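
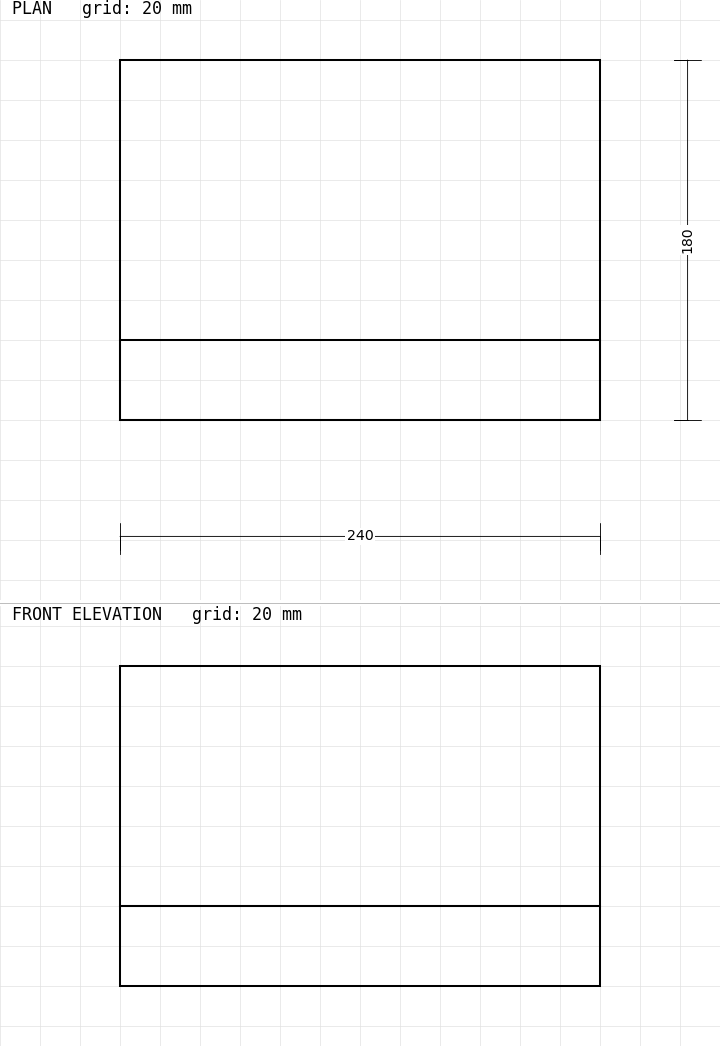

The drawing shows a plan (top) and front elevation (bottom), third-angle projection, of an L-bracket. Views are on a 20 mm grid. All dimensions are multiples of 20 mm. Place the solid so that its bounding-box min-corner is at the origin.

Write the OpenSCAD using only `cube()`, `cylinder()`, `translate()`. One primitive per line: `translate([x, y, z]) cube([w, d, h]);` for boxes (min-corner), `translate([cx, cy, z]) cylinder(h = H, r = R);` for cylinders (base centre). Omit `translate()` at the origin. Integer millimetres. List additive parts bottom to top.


cube([240, 180, 40]);
translate([0, 0, 40]) cube([240, 40, 120]);


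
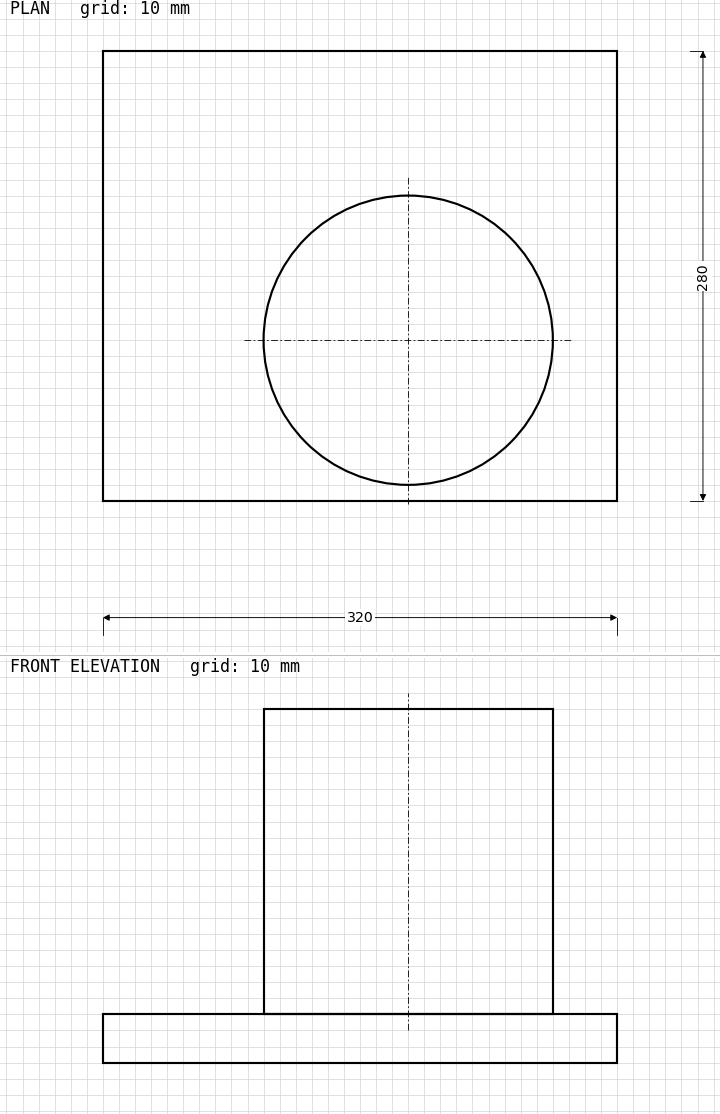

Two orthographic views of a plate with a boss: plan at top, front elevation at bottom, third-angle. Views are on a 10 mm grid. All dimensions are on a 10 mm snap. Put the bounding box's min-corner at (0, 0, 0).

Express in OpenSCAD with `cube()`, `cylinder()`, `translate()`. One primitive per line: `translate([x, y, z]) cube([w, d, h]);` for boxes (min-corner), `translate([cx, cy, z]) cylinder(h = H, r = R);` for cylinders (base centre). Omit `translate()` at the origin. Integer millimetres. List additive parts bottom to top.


cube([320, 280, 30]);
translate([190, 100, 30]) cylinder(h = 190, r = 90);


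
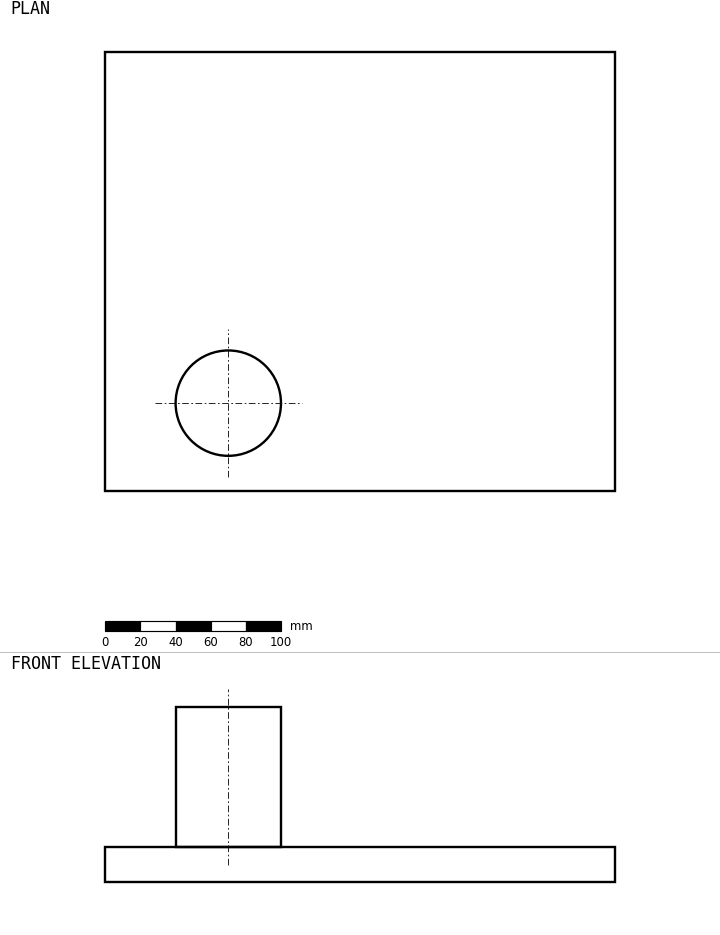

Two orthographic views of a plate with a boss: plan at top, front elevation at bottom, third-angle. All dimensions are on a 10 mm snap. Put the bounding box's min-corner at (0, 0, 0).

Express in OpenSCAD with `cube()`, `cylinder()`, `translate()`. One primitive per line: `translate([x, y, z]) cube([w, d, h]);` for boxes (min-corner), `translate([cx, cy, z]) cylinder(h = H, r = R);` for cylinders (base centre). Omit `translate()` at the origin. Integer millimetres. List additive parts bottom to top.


cube([290, 250, 20]);
translate([70, 50, 20]) cylinder(h = 80, r = 30);


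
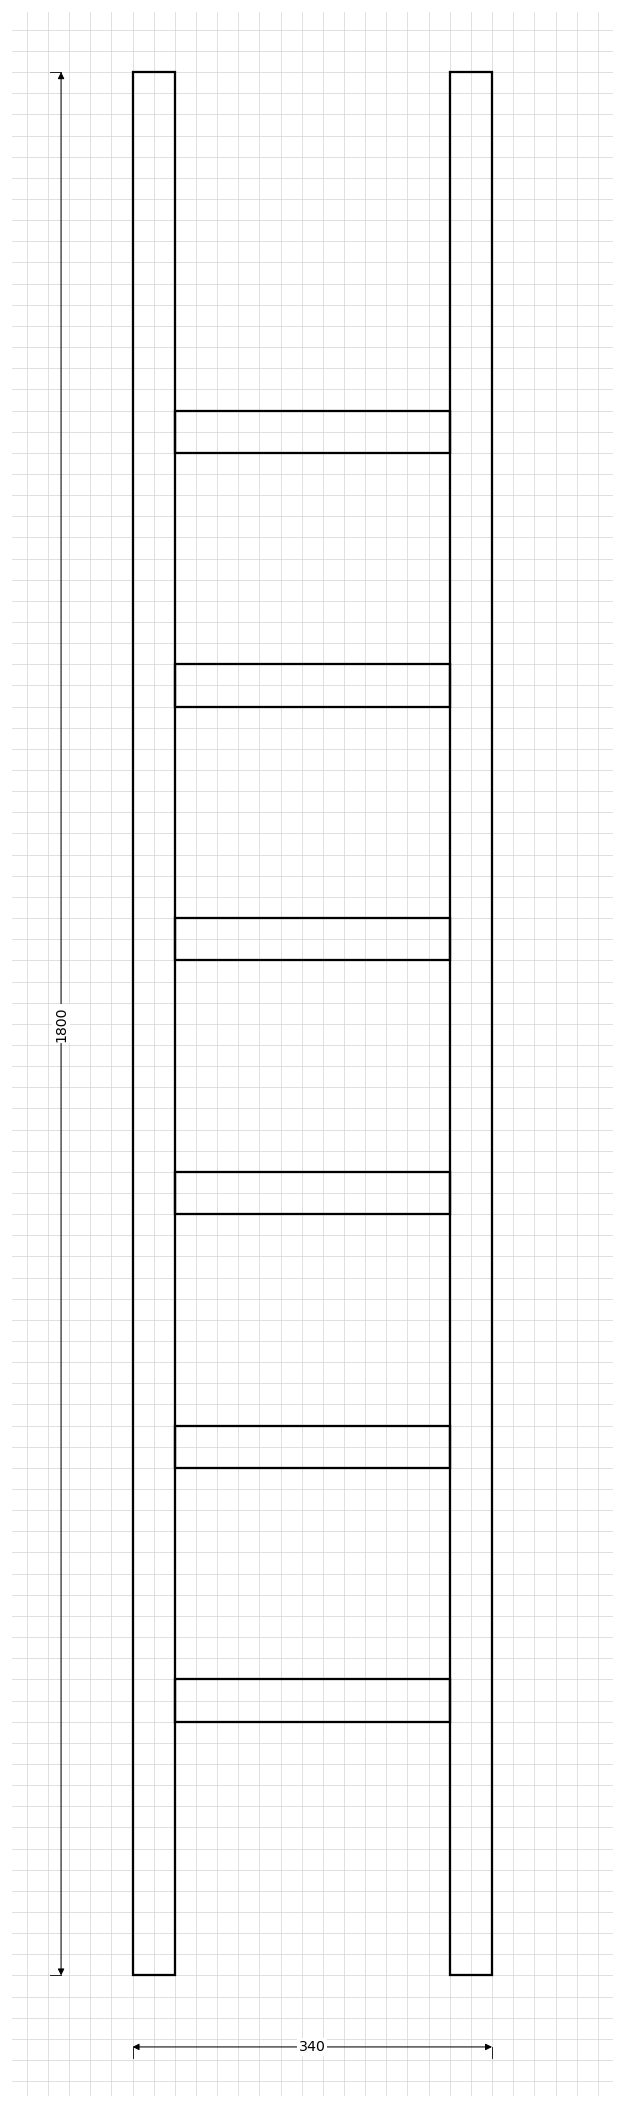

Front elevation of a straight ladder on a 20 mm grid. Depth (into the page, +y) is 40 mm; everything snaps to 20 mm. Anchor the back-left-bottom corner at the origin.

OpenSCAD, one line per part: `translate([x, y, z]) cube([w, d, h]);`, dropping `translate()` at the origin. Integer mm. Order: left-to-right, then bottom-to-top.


cube([40, 40, 1800]);
translate([40, 0, 240]) cube([260, 40, 40]);
translate([40, 0, 480]) cube([260, 40, 40]);
translate([40, 0, 720]) cube([260, 40, 40]);
translate([40, 0, 960]) cube([260, 40, 40]);
translate([40, 0, 1200]) cube([260, 40, 40]);
translate([40, 0, 1440]) cube([260, 40, 40]);
translate([300, 0, 0]) cube([40, 40, 1800]);


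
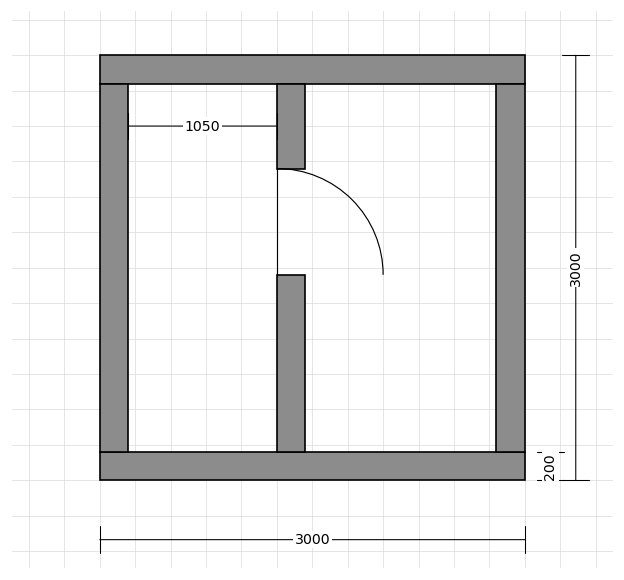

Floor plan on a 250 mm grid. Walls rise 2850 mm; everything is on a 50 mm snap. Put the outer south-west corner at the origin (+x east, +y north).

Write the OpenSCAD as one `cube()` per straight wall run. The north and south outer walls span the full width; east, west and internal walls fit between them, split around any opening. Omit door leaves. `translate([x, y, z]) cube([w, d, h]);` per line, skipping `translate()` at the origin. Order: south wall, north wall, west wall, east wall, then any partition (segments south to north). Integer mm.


cube([3000, 200, 2850]);
translate([0, 2800, 0]) cube([3000, 200, 2850]);
translate([0, 200, 0]) cube([200, 2600, 2850]);
translate([2800, 200, 0]) cube([200, 2600, 2850]);
translate([1250, 200, 0]) cube([200, 1250, 2850]);
translate([1250, 2200, 0]) cube([200, 600, 2850]);


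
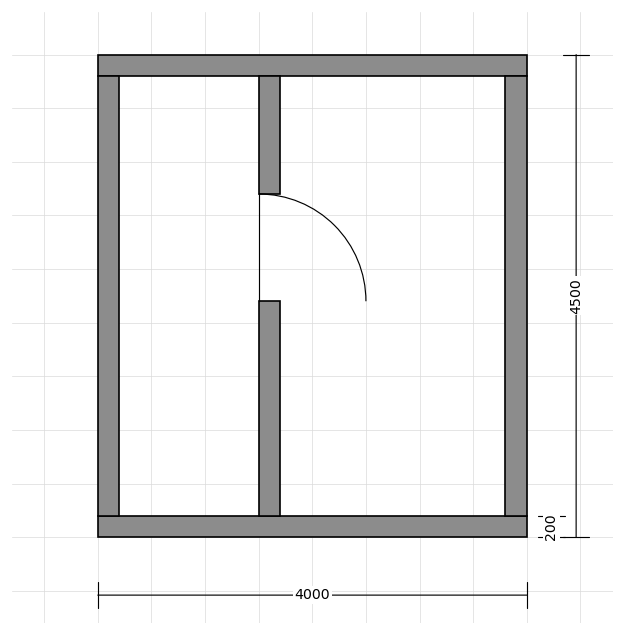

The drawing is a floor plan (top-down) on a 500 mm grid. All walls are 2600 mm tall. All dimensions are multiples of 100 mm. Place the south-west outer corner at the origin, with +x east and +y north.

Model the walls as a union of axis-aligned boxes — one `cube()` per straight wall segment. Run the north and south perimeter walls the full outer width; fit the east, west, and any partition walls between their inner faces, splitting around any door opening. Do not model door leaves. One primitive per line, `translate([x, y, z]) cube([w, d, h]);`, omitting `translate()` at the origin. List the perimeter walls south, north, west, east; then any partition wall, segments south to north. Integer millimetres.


cube([4000, 200, 2600]);
translate([0, 4300, 0]) cube([4000, 200, 2600]);
translate([0, 200, 0]) cube([200, 4100, 2600]);
translate([3800, 200, 0]) cube([200, 4100, 2600]);
translate([1500, 200, 0]) cube([200, 2000, 2600]);
translate([1500, 3200, 0]) cube([200, 1100, 2600]);


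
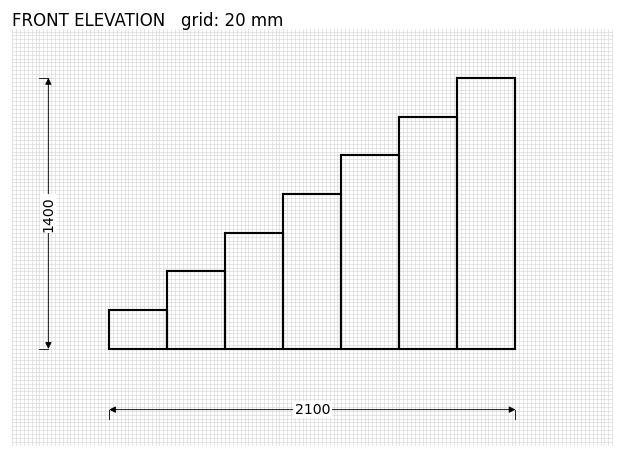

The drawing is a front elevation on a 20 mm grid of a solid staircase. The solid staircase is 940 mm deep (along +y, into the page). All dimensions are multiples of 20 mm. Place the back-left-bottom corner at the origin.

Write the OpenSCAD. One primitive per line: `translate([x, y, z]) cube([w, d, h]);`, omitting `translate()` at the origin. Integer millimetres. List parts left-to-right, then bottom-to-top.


cube([300, 940, 200]);
translate([300, 0, 0]) cube([300, 940, 400]);
translate([600, 0, 0]) cube([300, 940, 600]);
translate([900, 0, 0]) cube([300, 940, 800]);
translate([1200, 0, 0]) cube([300, 940, 1000]);
translate([1500, 0, 0]) cube([300, 940, 1200]);
translate([1800, 0, 0]) cube([300, 940, 1400]);


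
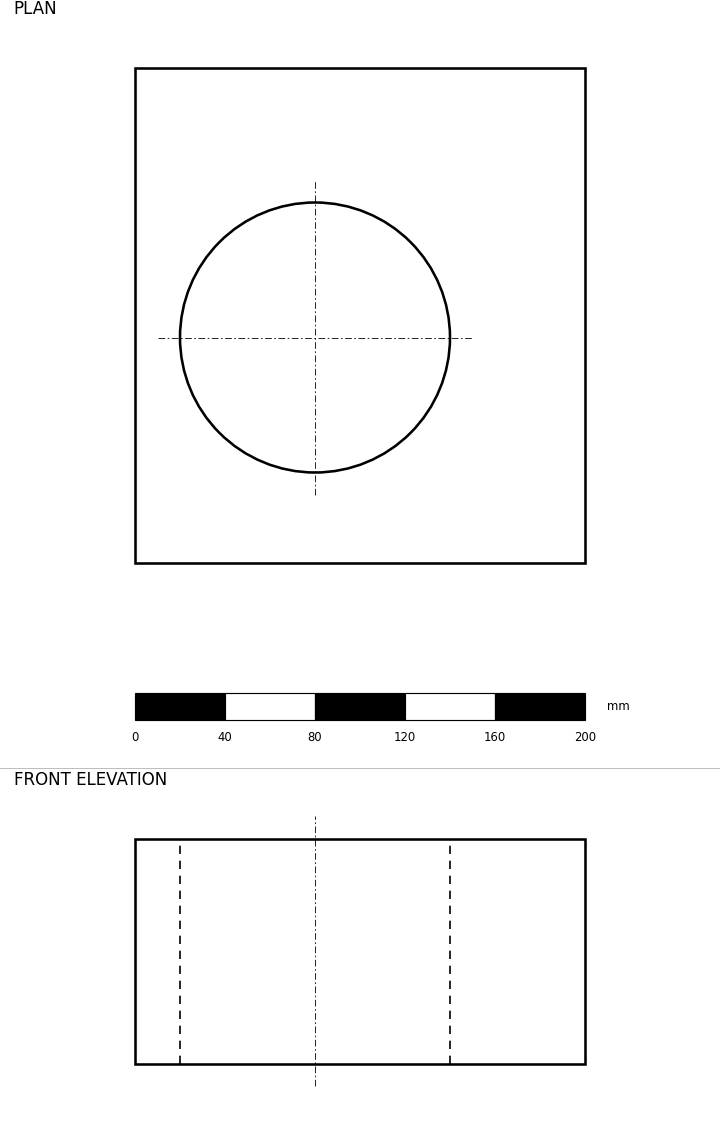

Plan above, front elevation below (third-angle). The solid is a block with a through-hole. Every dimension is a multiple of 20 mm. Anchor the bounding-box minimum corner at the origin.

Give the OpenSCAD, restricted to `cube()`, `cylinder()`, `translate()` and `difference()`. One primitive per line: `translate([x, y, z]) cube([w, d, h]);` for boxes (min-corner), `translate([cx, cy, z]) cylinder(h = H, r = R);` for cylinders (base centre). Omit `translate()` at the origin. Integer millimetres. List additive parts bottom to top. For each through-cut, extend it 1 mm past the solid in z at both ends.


difference() {
  cube([200, 220, 100]);
  translate([80, 100, -1]) cylinder(h = 102, r = 60);
}


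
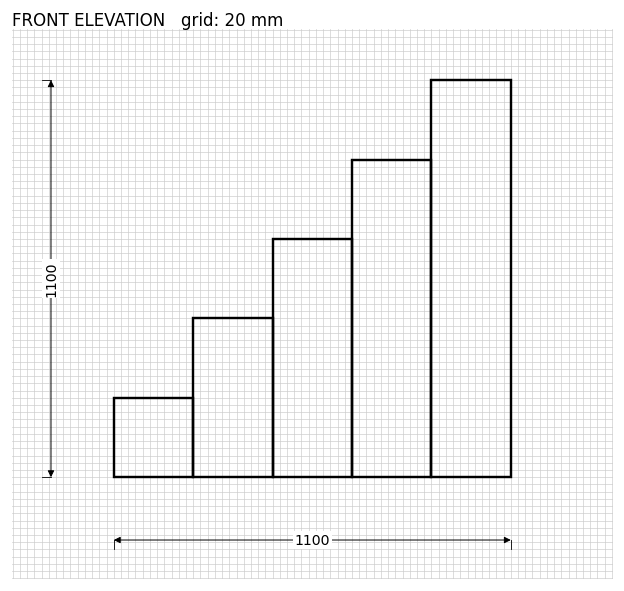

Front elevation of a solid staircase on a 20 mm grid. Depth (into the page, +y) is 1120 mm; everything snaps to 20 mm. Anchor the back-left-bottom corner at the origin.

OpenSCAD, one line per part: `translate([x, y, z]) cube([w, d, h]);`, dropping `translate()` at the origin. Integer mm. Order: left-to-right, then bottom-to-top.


cube([220, 1120, 220]);
translate([220, 0, 0]) cube([220, 1120, 440]);
translate([440, 0, 0]) cube([220, 1120, 660]);
translate([660, 0, 0]) cube([220, 1120, 880]);
translate([880, 0, 0]) cube([220, 1120, 1100]);


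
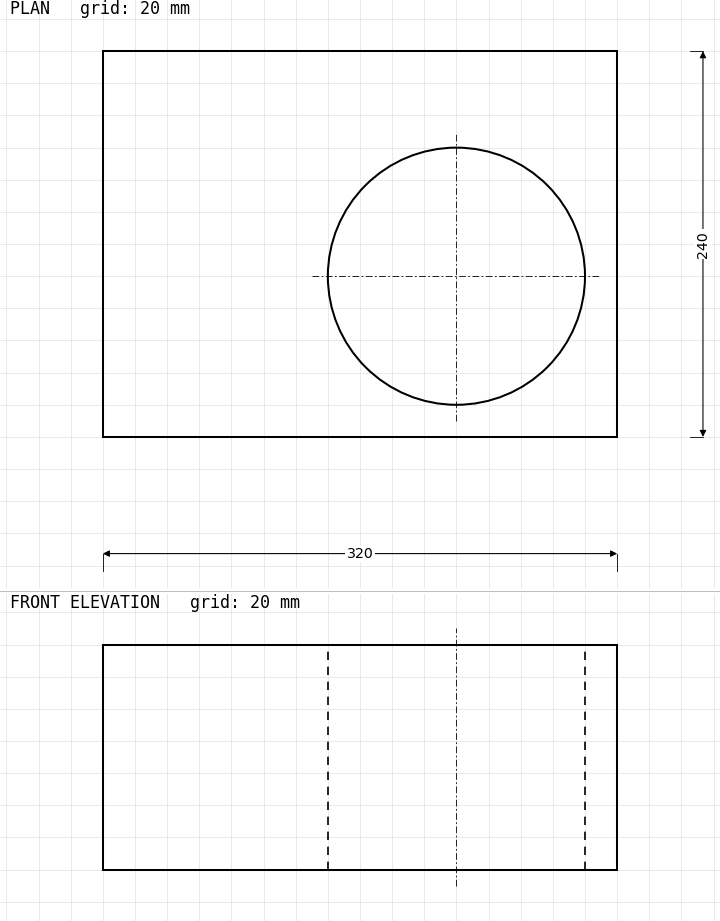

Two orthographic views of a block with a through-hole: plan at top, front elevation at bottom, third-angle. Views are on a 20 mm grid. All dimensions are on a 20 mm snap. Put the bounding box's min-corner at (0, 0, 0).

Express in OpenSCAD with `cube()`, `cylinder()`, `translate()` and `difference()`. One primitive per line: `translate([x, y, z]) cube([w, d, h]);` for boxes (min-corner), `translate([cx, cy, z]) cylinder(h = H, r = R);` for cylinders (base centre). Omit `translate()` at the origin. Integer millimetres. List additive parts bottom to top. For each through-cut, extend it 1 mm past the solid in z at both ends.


difference() {
  cube([320, 240, 140]);
  translate([220, 100, -1]) cylinder(h = 142, r = 80);
}


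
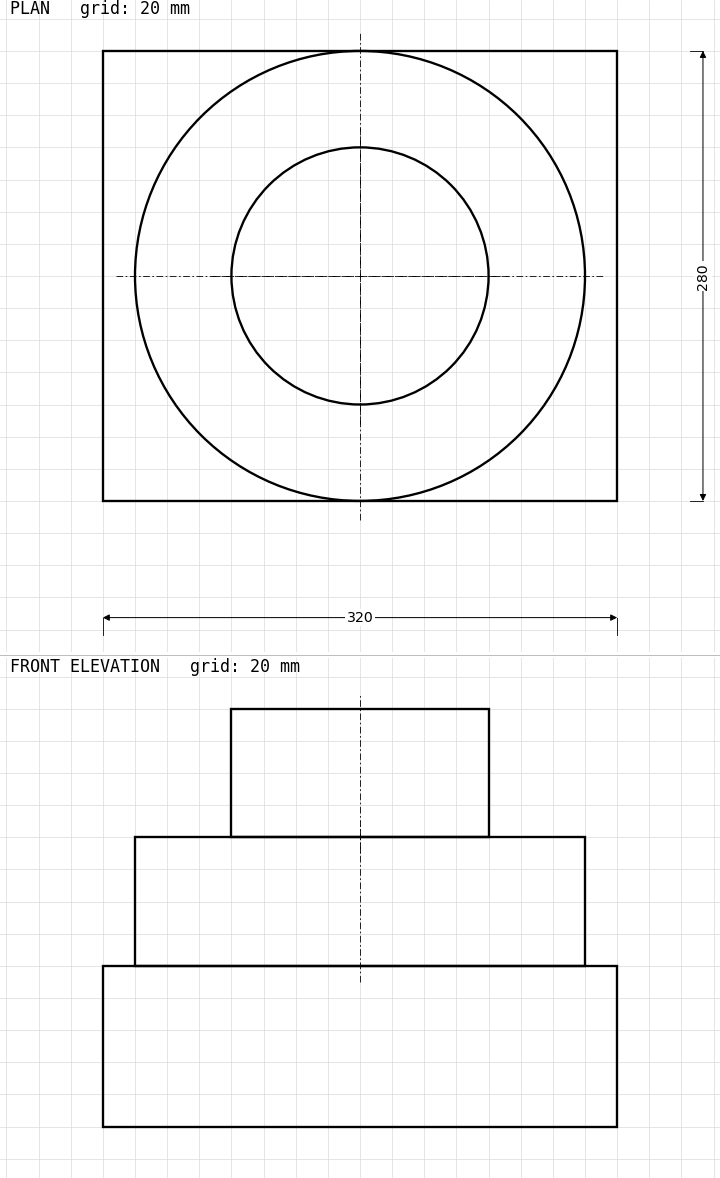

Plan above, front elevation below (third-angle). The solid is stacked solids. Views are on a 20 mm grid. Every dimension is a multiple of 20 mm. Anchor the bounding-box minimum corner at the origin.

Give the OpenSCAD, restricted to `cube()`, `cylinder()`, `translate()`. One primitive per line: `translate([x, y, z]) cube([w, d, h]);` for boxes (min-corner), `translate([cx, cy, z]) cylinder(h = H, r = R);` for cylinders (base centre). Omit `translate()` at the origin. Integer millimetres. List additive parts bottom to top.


cube([320, 280, 100]);
translate([160, 140, 100]) cylinder(h = 80, r = 140);
translate([160, 140, 180]) cylinder(h = 80, r = 80);


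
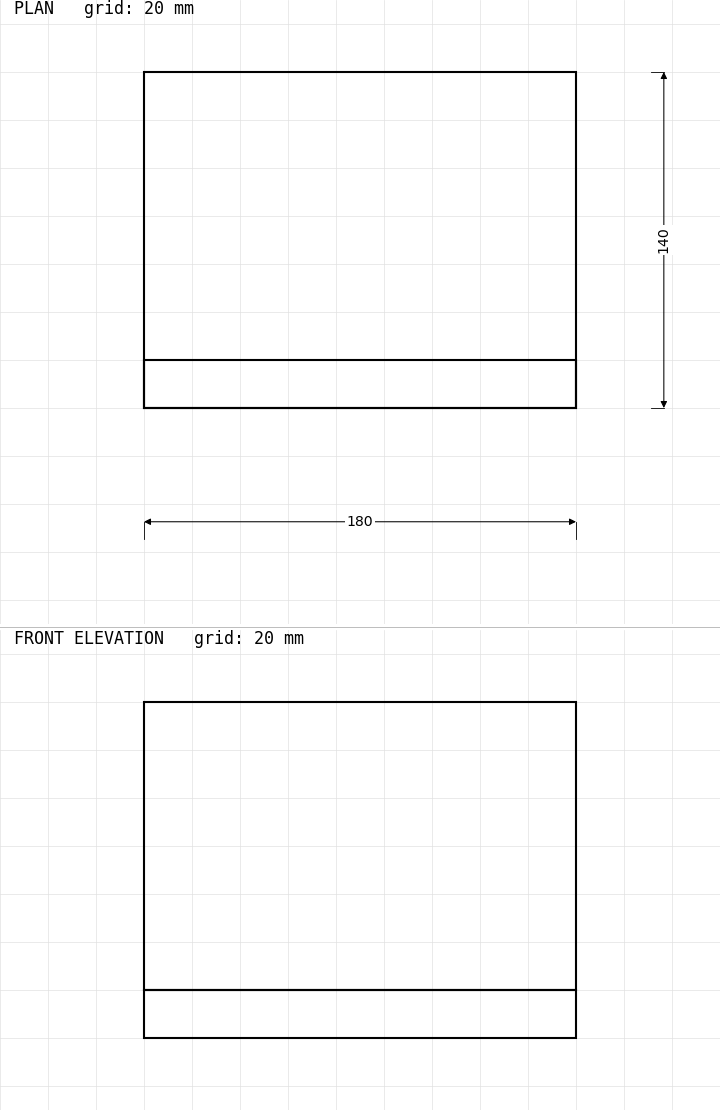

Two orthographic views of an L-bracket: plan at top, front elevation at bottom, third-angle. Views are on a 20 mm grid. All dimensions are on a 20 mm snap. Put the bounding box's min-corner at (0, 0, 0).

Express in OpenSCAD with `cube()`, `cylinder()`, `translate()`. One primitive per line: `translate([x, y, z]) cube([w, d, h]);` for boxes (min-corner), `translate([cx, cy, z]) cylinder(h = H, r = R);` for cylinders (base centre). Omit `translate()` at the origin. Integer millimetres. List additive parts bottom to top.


cube([180, 140, 20]);
translate([0, 0, 20]) cube([180, 20, 120]);


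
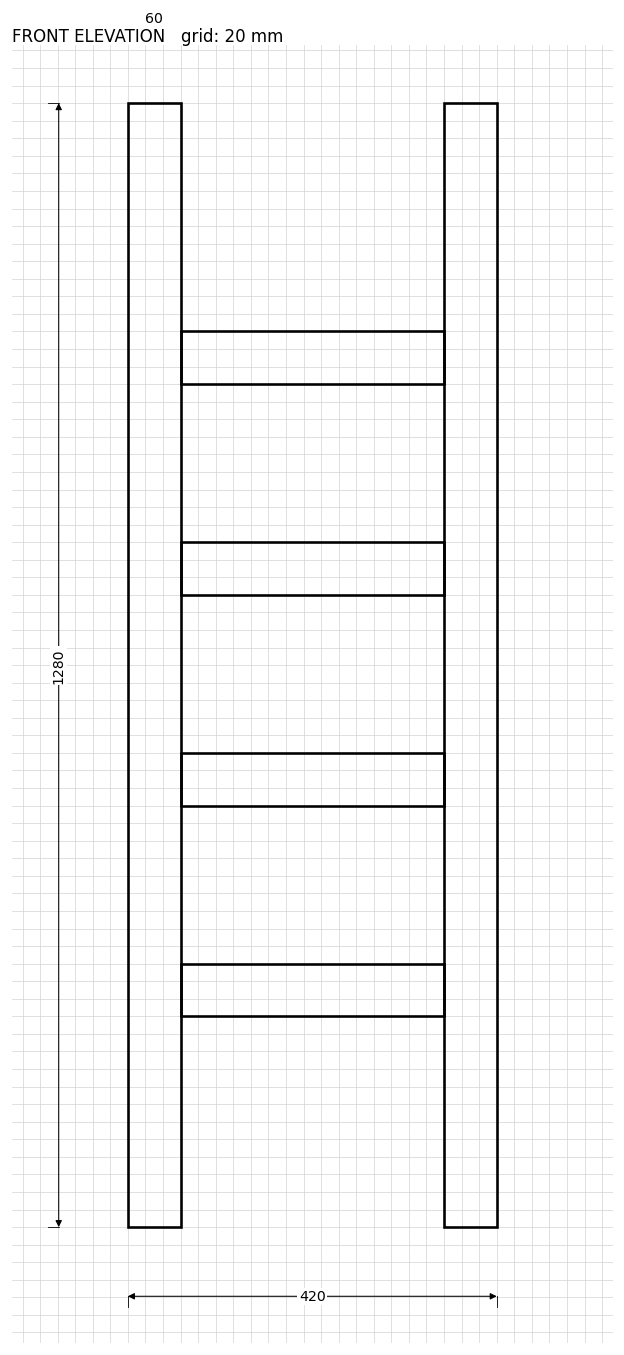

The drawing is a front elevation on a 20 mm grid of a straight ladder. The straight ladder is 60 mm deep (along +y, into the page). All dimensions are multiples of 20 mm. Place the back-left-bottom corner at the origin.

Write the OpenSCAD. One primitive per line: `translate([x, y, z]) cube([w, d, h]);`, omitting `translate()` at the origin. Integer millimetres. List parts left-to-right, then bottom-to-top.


cube([60, 60, 1280]);
translate([60, 0, 240]) cube([300, 60, 60]);
translate([60, 0, 480]) cube([300, 60, 60]);
translate([60, 0, 720]) cube([300, 60, 60]);
translate([60, 0, 960]) cube([300, 60, 60]);
translate([360, 0, 0]) cube([60, 60, 1280]);


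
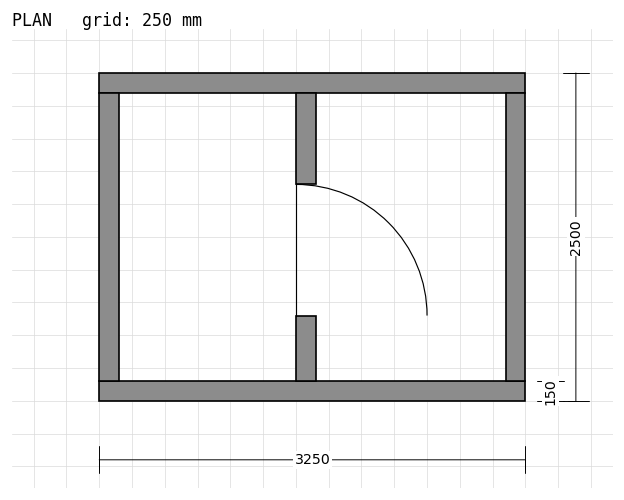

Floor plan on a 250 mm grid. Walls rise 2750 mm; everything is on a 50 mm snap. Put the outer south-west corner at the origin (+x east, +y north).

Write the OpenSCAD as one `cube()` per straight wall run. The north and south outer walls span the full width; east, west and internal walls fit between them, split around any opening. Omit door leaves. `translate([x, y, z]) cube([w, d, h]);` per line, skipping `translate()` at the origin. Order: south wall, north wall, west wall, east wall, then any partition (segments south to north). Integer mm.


cube([3250, 150, 2750]);
translate([0, 2350, 0]) cube([3250, 150, 2750]);
translate([0, 150, 0]) cube([150, 2200, 2750]);
translate([3100, 150, 0]) cube([150, 2200, 2750]);
translate([1500, 150, 0]) cube([150, 500, 2750]);
translate([1500, 1650, 0]) cube([150, 700, 2750]);


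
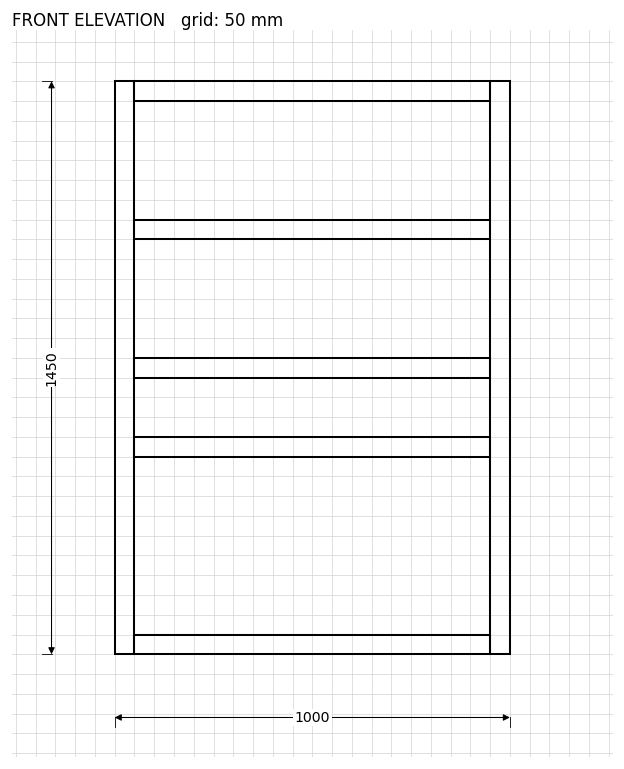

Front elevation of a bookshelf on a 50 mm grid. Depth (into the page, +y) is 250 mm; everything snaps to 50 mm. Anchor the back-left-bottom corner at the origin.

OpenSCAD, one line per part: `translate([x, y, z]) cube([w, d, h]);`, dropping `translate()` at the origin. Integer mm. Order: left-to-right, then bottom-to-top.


cube([50, 250, 1450]);
translate([50, 0, 0]) cube([900, 250, 50]);
translate([50, 0, 500]) cube([900, 250, 50]);
translate([50, 0, 700]) cube([900, 250, 50]);
translate([50, 0, 1050]) cube([900, 250, 50]);
translate([50, 0, 1400]) cube([900, 250, 50]);
translate([950, 0, 0]) cube([50, 250, 1450]);


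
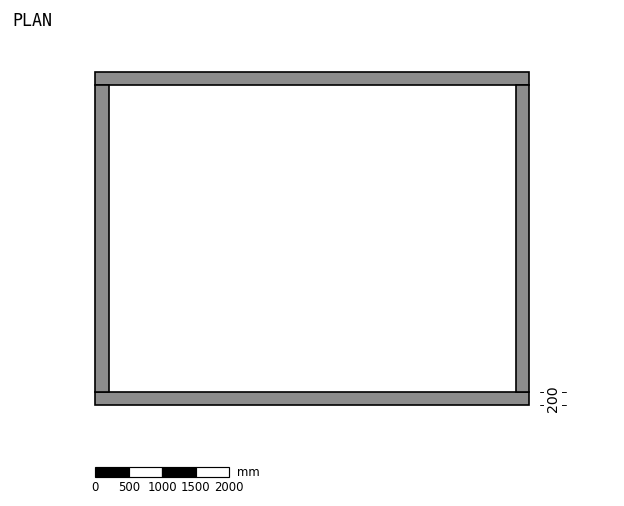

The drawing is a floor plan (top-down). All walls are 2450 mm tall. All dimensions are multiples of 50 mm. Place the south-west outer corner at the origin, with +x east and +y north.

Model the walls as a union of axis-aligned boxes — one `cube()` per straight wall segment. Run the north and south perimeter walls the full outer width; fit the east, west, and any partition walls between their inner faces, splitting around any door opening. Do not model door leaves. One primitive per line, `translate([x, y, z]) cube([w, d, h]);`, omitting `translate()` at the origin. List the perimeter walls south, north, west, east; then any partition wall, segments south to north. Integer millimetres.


cube([6500, 200, 2450]);
translate([0, 4800, 0]) cube([6500, 200, 2450]);
translate([0, 200, 0]) cube([200, 4600, 2450]);
translate([6300, 200, 0]) cube([200, 4600, 2450]);


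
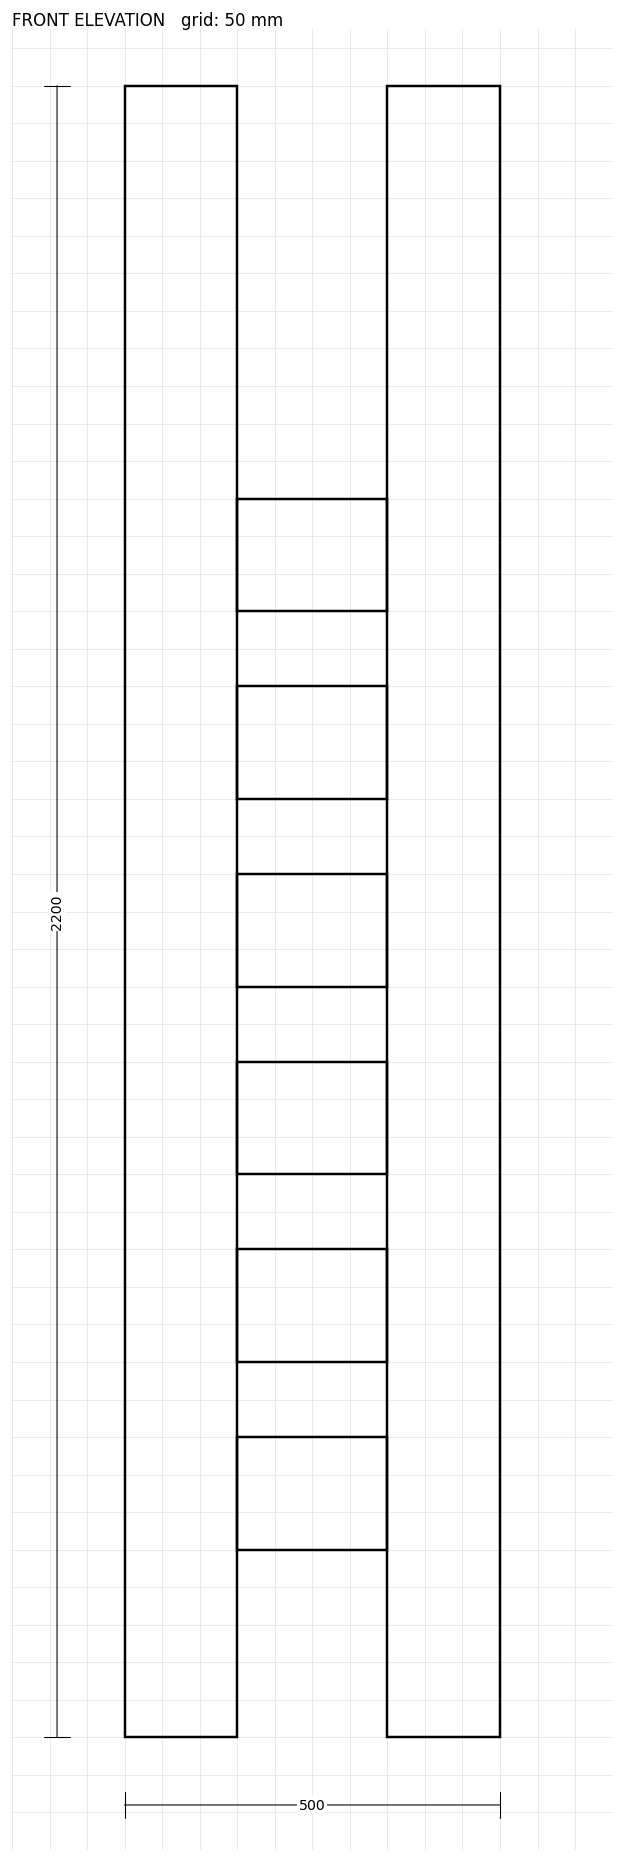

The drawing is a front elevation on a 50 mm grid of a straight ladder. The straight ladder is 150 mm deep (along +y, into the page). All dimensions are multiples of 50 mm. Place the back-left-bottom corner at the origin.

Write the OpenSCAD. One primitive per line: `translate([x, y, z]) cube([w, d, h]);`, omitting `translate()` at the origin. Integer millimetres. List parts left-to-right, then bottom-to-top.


cube([150, 150, 2200]);
translate([150, 0, 250]) cube([200, 150, 150]);
translate([150, 0, 500]) cube([200, 150, 150]);
translate([150, 0, 750]) cube([200, 150, 150]);
translate([150, 0, 1000]) cube([200, 150, 150]);
translate([150, 0, 1250]) cube([200, 150, 150]);
translate([150, 0, 1500]) cube([200, 150, 150]);
translate([350, 0, 0]) cube([150, 150, 2200]);


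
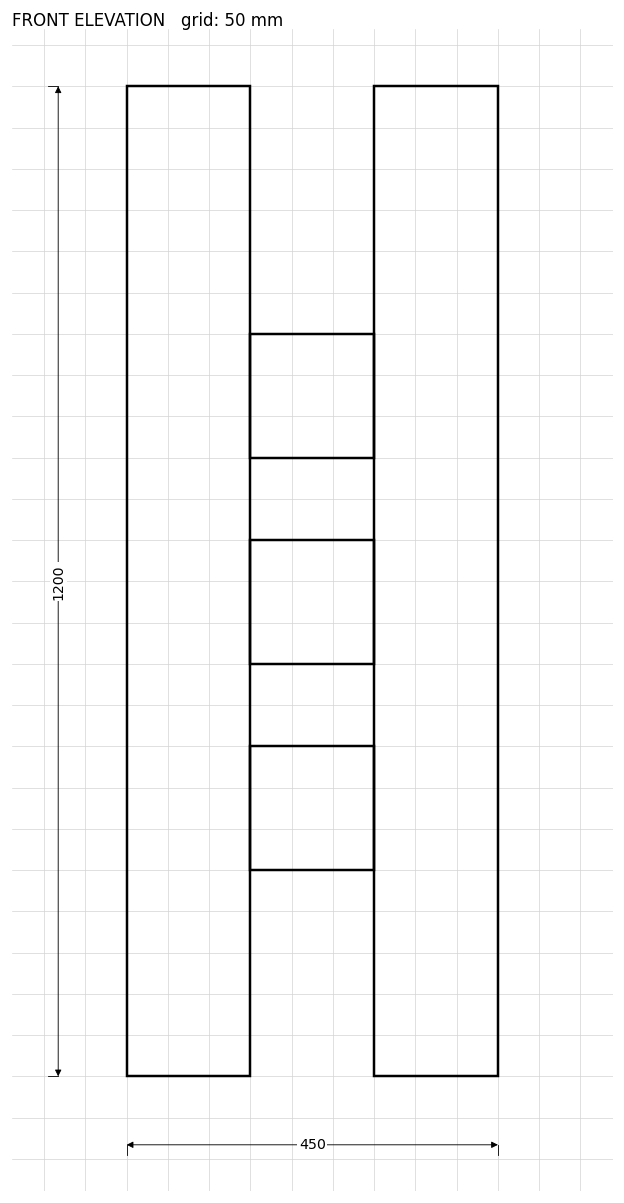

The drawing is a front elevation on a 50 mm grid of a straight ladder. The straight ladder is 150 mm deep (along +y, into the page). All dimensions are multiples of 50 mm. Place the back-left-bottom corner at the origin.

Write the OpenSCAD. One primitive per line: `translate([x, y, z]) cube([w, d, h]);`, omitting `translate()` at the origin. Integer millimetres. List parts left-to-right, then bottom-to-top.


cube([150, 150, 1200]);
translate([150, 0, 250]) cube([150, 150, 150]);
translate([150, 0, 500]) cube([150, 150, 150]);
translate([150, 0, 750]) cube([150, 150, 150]);
translate([300, 0, 0]) cube([150, 150, 1200]);


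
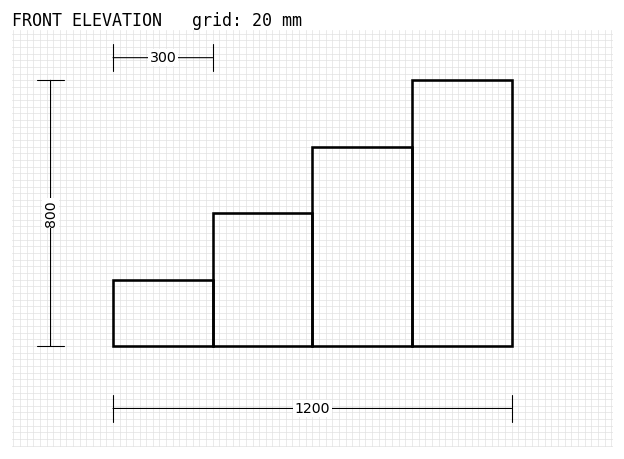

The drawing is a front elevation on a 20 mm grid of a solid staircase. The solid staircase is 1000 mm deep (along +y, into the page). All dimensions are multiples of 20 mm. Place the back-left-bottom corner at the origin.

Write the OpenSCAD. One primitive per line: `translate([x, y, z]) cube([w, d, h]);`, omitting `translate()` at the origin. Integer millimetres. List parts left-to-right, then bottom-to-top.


cube([300, 1000, 200]);
translate([300, 0, 0]) cube([300, 1000, 400]);
translate([600, 0, 0]) cube([300, 1000, 600]);
translate([900, 0, 0]) cube([300, 1000, 800]);


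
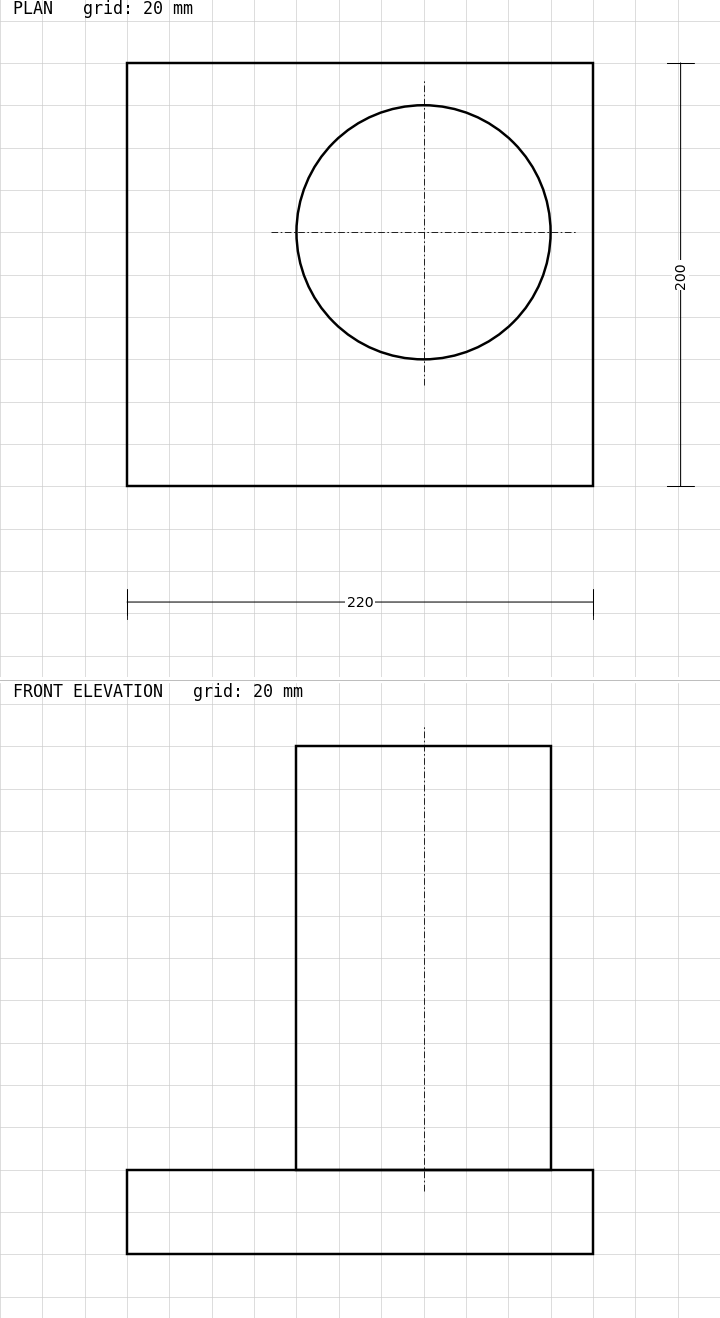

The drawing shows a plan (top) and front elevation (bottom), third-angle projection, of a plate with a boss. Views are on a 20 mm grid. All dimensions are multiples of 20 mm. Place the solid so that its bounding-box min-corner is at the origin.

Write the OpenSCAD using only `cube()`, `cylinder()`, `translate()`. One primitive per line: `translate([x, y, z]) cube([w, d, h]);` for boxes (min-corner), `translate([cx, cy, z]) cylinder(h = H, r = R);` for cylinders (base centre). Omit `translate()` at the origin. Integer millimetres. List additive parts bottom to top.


cube([220, 200, 40]);
translate([140, 120, 40]) cylinder(h = 200, r = 60);


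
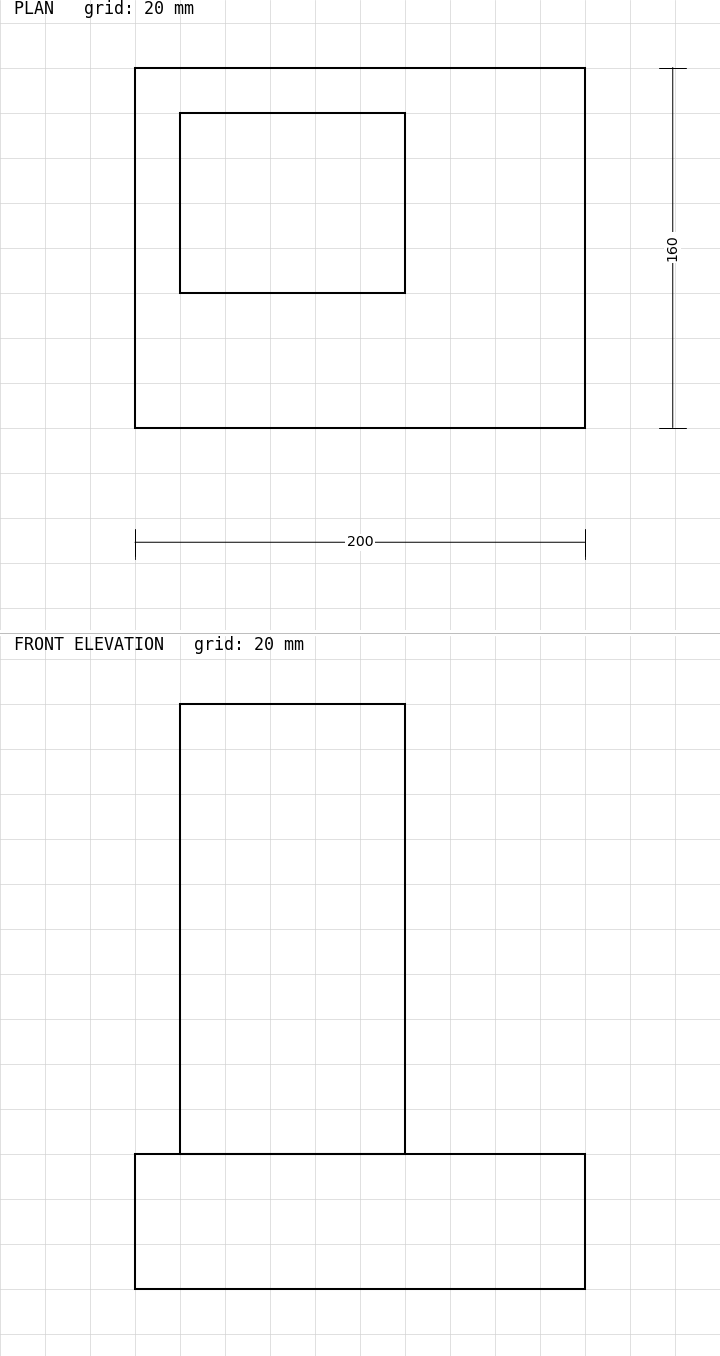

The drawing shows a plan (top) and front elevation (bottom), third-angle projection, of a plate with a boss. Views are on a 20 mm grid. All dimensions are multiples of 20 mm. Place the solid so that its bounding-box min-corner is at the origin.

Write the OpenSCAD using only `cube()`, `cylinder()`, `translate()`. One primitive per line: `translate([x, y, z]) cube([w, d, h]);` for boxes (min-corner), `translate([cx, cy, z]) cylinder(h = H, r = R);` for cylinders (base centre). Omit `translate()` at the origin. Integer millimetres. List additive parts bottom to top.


cube([200, 160, 60]);
translate([20, 60, 60]) cube([100, 80, 200]);


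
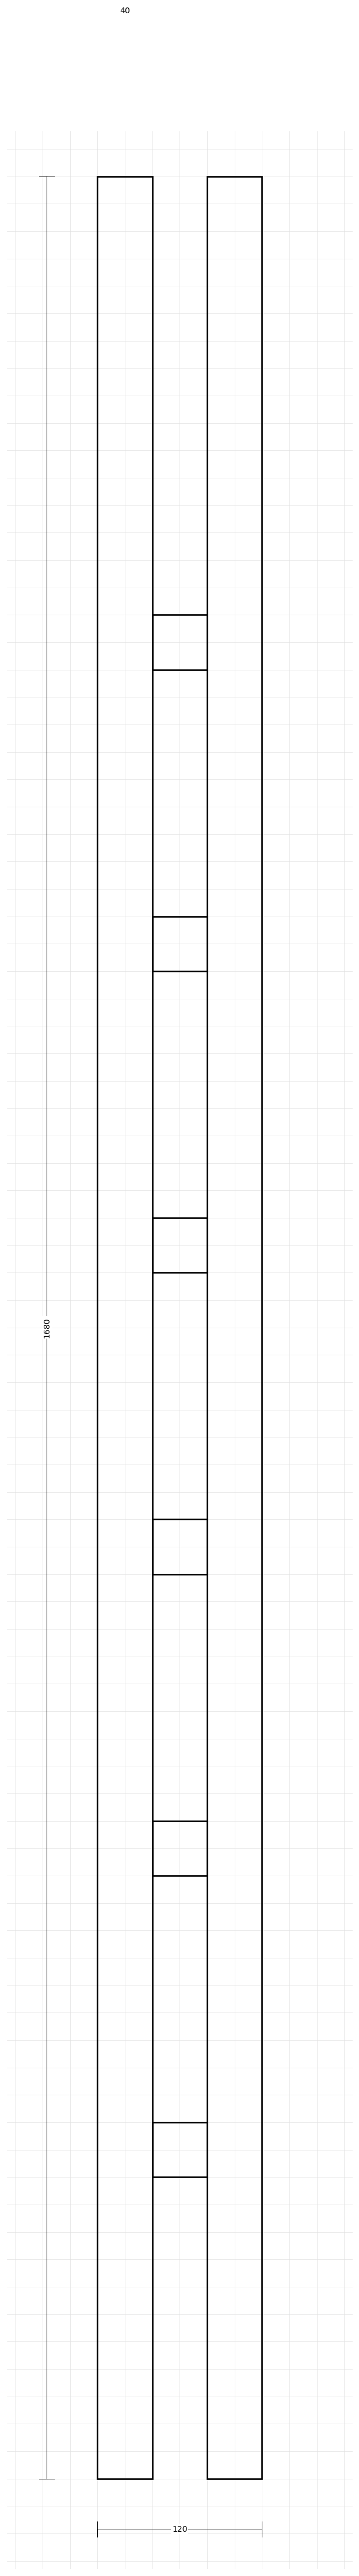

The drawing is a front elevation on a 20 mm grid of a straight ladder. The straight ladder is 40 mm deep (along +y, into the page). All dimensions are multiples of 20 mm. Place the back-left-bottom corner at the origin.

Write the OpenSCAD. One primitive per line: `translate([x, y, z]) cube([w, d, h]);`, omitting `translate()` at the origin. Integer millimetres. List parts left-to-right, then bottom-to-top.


cube([40, 40, 1680]);
translate([40, 0, 220]) cube([40, 40, 40]);
translate([40, 0, 440]) cube([40, 40, 40]);
translate([40, 0, 660]) cube([40, 40, 40]);
translate([40, 0, 880]) cube([40, 40, 40]);
translate([40, 0, 1100]) cube([40, 40, 40]);
translate([40, 0, 1320]) cube([40, 40, 40]);
translate([80, 0, 0]) cube([40, 40, 1680]);


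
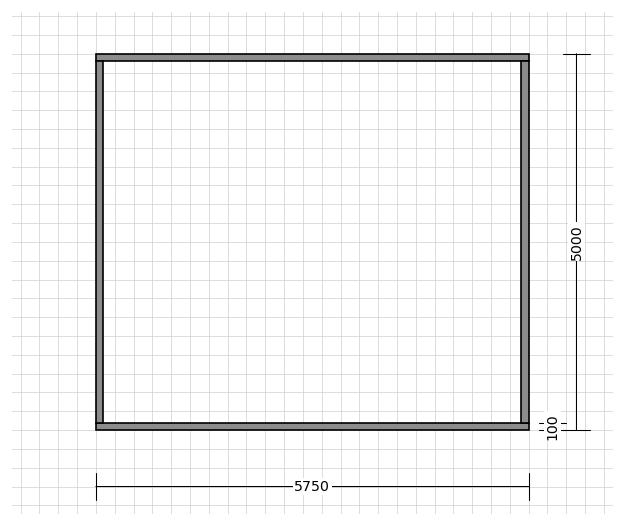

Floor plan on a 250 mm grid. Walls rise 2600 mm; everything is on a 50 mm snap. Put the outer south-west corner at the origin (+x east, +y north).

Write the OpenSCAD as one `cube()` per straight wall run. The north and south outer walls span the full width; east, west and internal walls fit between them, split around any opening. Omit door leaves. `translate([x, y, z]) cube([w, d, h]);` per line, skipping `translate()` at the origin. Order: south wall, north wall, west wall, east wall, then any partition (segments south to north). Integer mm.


cube([5750, 100, 2600]);
translate([0, 4900, 0]) cube([5750, 100, 2600]);
translate([0, 100, 0]) cube([100, 4800, 2600]);
translate([5650, 100, 0]) cube([100, 4800, 2600]);


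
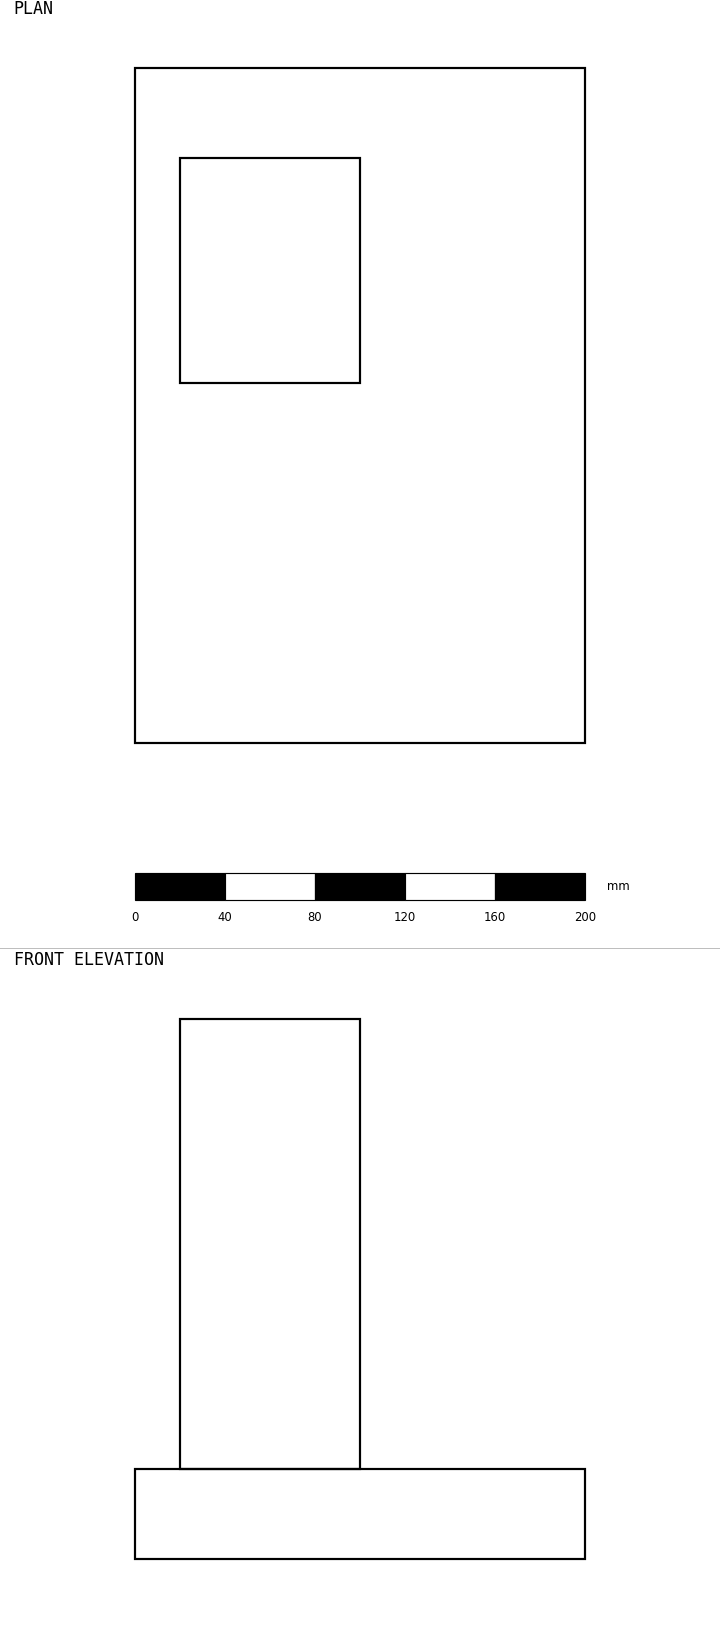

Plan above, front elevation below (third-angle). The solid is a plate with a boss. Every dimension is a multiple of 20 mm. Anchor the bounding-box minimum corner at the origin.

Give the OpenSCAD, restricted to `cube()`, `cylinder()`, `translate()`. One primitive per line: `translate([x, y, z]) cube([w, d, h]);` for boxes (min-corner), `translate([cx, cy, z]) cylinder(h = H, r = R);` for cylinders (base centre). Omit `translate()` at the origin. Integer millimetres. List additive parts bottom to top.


cube([200, 300, 40]);
translate([20, 160, 40]) cube([80, 100, 200]);


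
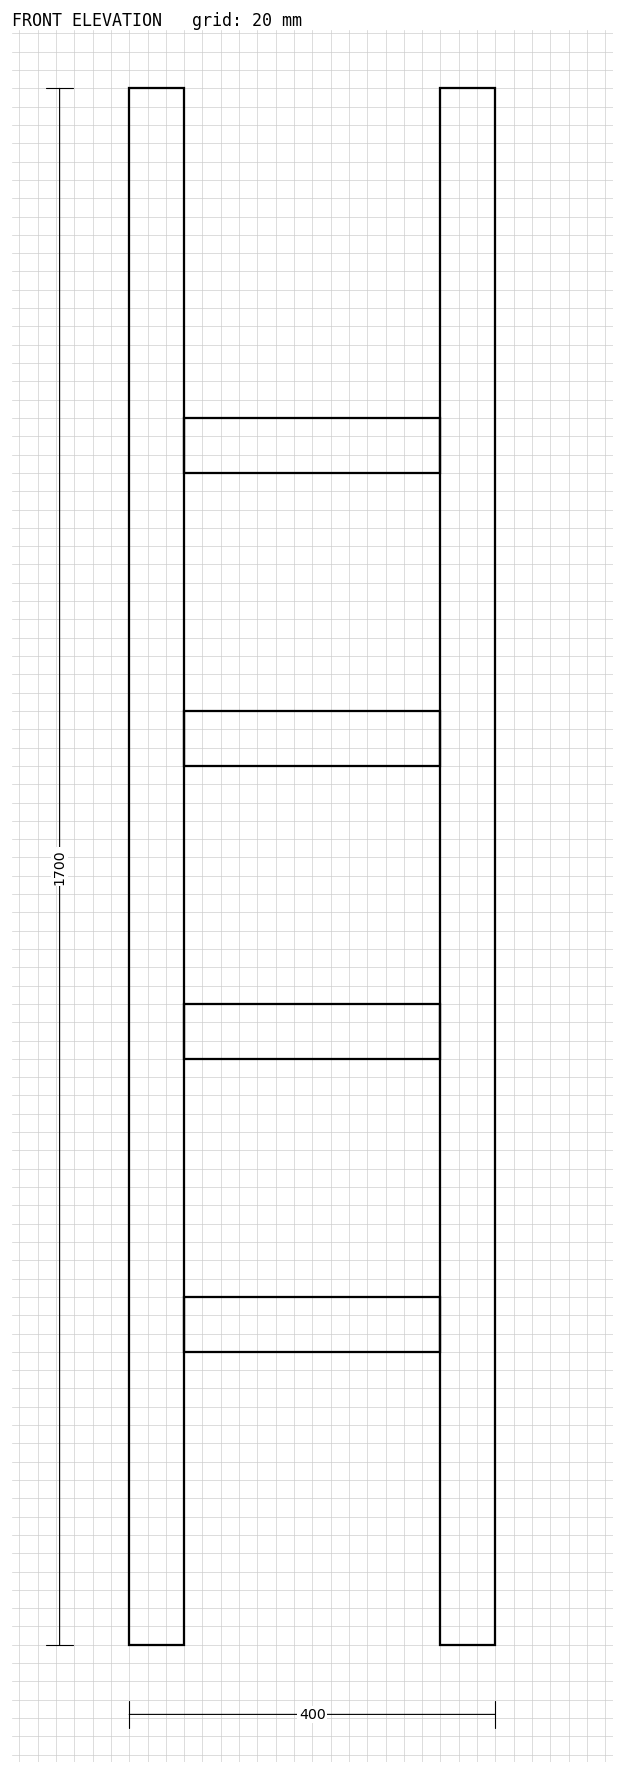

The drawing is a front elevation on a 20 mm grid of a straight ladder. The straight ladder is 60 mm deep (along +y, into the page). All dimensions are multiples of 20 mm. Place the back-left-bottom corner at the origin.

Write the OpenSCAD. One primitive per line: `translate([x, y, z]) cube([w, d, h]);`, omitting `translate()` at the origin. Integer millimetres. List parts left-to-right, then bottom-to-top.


cube([60, 60, 1700]);
translate([60, 0, 320]) cube([280, 60, 60]);
translate([60, 0, 640]) cube([280, 60, 60]);
translate([60, 0, 960]) cube([280, 60, 60]);
translate([60, 0, 1280]) cube([280, 60, 60]);
translate([340, 0, 0]) cube([60, 60, 1700]);


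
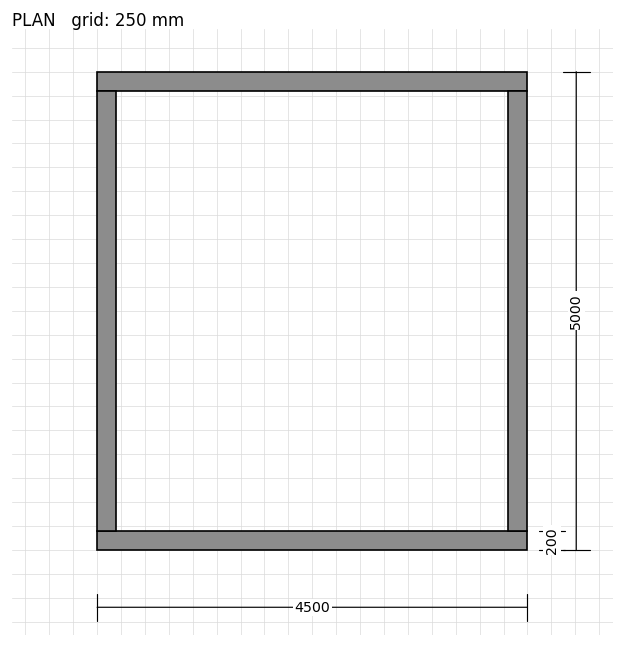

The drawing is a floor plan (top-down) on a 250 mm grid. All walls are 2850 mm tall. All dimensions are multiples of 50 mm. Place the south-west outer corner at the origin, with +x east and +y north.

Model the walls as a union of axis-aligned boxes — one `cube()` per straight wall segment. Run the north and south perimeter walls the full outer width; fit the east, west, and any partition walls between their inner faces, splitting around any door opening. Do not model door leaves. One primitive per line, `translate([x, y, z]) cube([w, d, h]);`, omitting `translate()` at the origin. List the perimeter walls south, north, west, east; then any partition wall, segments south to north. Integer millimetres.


cube([4500, 200, 2850]);
translate([0, 4800, 0]) cube([4500, 200, 2850]);
translate([0, 200, 0]) cube([200, 4600, 2850]);
translate([4300, 200, 0]) cube([200, 4600, 2850]);


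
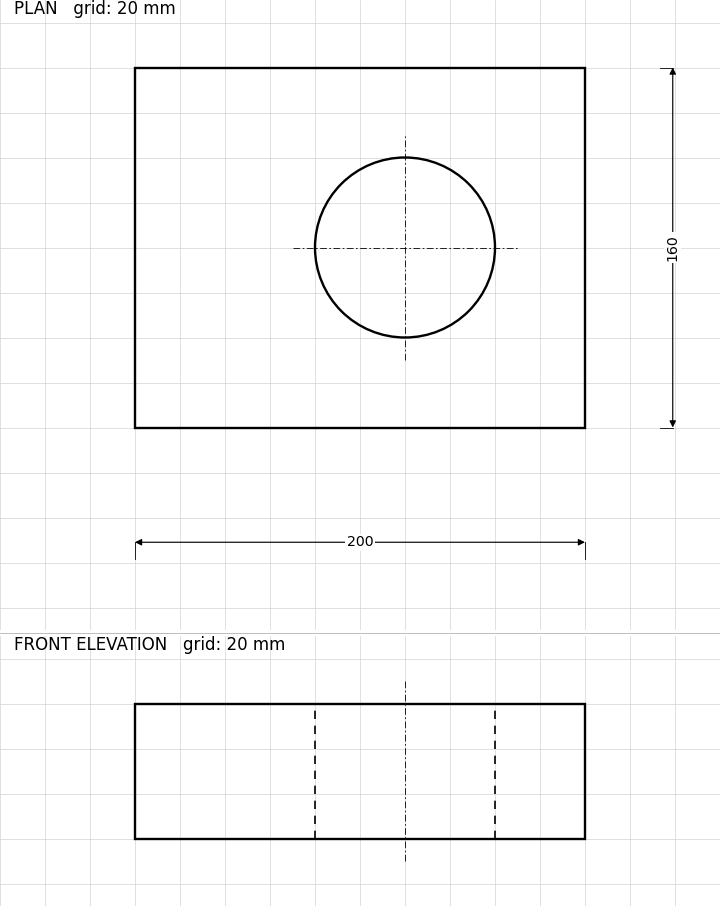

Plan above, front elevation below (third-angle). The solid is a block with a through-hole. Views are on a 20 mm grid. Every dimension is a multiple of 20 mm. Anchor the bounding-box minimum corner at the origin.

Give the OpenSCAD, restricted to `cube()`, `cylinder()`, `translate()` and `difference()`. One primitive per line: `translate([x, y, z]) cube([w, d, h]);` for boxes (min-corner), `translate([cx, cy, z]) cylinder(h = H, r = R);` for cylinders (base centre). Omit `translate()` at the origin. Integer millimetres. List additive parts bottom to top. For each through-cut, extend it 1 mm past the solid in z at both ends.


difference() {
  cube([200, 160, 60]);
  translate([120, 80, -1]) cylinder(h = 62, r = 40);
}


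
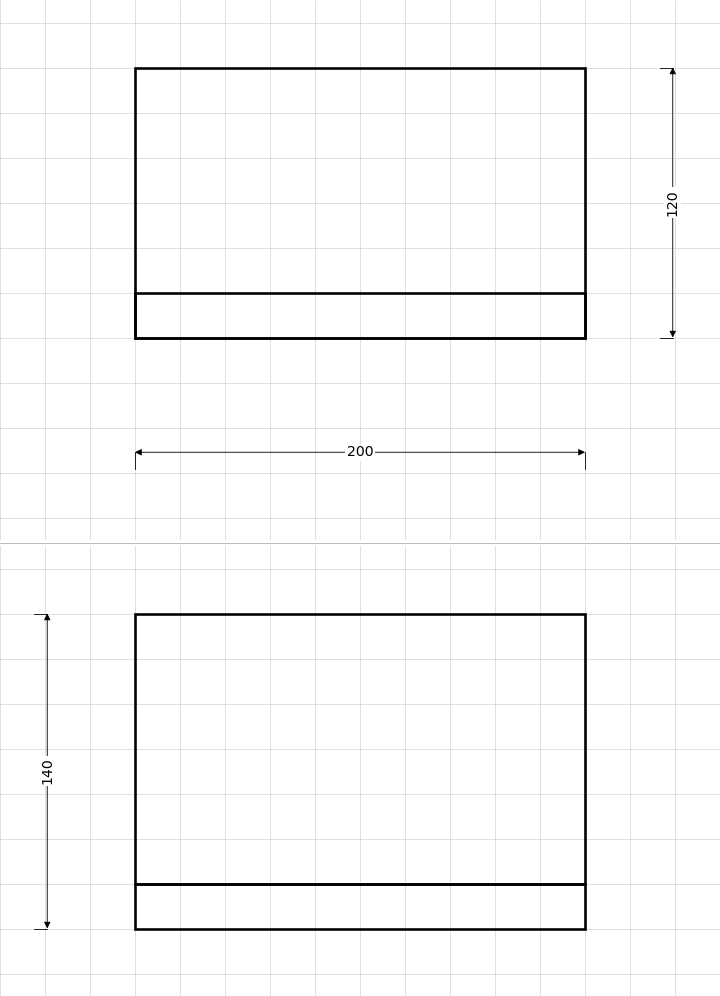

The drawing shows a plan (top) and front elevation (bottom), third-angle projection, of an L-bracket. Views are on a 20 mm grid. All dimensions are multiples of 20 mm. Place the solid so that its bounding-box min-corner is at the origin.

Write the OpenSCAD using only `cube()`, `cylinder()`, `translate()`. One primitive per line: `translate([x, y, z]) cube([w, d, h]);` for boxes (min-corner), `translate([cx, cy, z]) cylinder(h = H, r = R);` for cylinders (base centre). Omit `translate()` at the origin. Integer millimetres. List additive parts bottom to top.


cube([200, 120, 20]);
translate([0, 0, 20]) cube([200, 20, 120]);


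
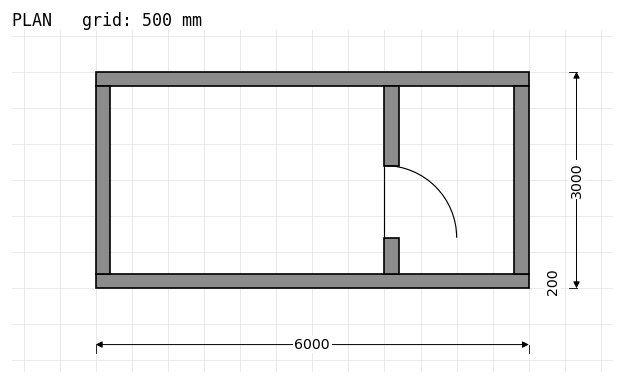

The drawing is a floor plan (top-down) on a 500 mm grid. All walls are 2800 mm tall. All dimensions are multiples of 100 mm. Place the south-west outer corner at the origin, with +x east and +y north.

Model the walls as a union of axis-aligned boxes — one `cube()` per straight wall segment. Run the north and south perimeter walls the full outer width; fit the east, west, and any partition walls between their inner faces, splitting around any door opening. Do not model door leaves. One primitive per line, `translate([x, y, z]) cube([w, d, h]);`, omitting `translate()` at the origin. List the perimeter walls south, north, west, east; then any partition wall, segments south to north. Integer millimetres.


cube([6000, 200, 2800]);
translate([0, 2800, 0]) cube([6000, 200, 2800]);
translate([0, 200, 0]) cube([200, 2600, 2800]);
translate([5800, 200, 0]) cube([200, 2600, 2800]);
translate([4000, 200, 0]) cube([200, 500, 2800]);
translate([4000, 1700, 0]) cube([200, 1100, 2800]);


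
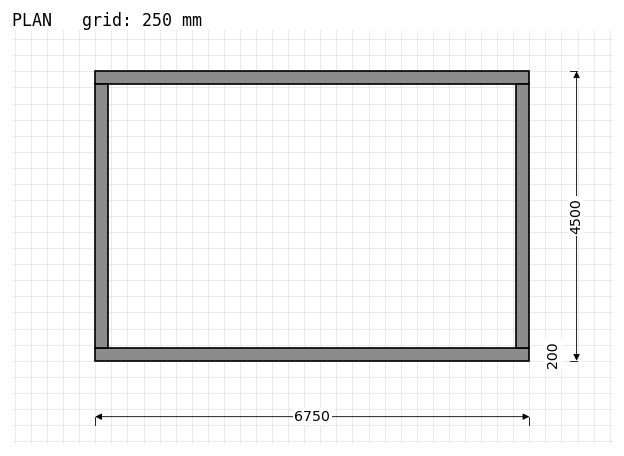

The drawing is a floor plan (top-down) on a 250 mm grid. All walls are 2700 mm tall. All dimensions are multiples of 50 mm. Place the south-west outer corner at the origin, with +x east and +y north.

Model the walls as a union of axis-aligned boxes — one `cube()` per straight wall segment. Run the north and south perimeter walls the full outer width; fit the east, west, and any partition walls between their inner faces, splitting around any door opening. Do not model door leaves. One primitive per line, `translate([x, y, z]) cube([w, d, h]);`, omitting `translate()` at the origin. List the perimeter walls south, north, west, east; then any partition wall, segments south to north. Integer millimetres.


cube([6750, 200, 2700]);
translate([0, 4300, 0]) cube([6750, 200, 2700]);
translate([0, 200, 0]) cube([200, 4100, 2700]);
translate([6550, 200, 0]) cube([200, 4100, 2700]);


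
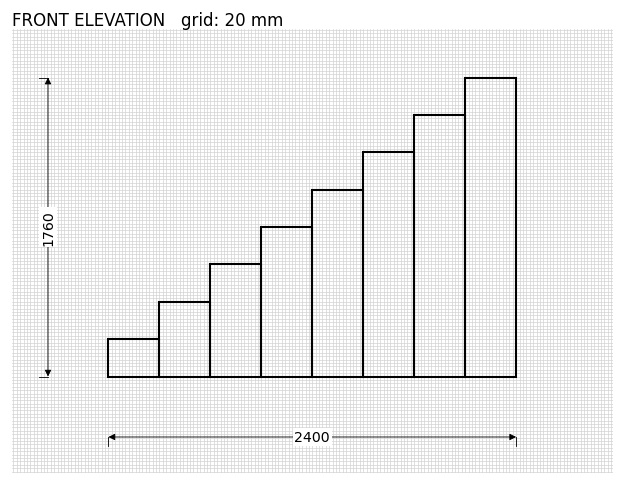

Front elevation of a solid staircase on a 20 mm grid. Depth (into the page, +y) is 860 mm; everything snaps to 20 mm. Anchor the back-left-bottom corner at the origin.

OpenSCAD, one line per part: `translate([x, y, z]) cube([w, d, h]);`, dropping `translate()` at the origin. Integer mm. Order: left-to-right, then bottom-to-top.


cube([300, 860, 220]);
translate([300, 0, 0]) cube([300, 860, 440]);
translate([600, 0, 0]) cube([300, 860, 660]);
translate([900, 0, 0]) cube([300, 860, 880]);
translate([1200, 0, 0]) cube([300, 860, 1100]);
translate([1500, 0, 0]) cube([300, 860, 1320]);
translate([1800, 0, 0]) cube([300, 860, 1540]);
translate([2100, 0, 0]) cube([300, 860, 1760]);


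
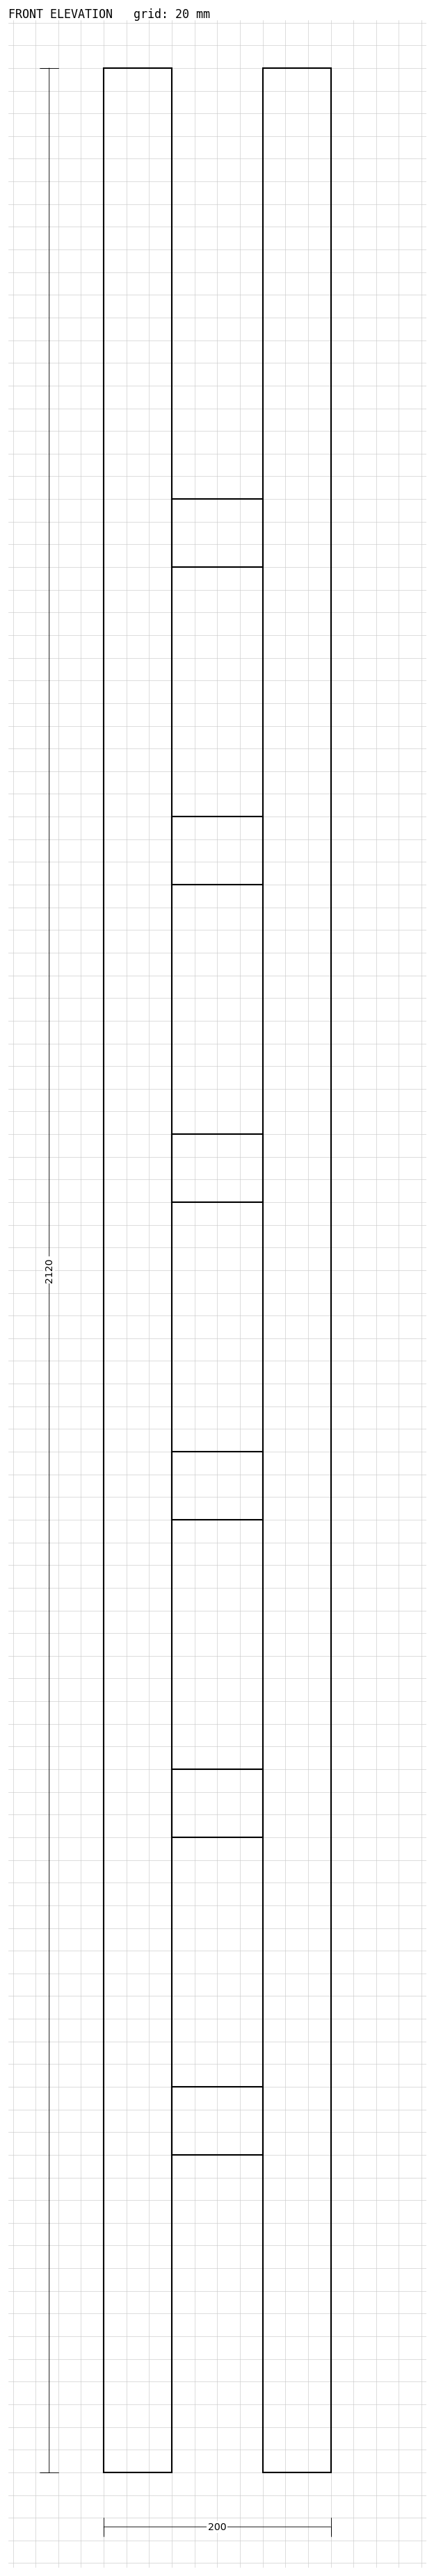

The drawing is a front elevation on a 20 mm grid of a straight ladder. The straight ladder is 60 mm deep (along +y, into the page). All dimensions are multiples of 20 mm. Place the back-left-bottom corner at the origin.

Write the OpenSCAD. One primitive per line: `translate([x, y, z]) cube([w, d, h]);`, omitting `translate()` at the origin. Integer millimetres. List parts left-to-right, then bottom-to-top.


cube([60, 60, 2120]);
translate([60, 0, 280]) cube([80, 60, 60]);
translate([60, 0, 560]) cube([80, 60, 60]);
translate([60, 0, 840]) cube([80, 60, 60]);
translate([60, 0, 1120]) cube([80, 60, 60]);
translate([60, 0, 1400]) cube([80, 60, 60]);
translate([60, 0, 1680]) cube([80, 60, 60]);
translate([140, 0, 0]) cube([60, 60, 2120]);


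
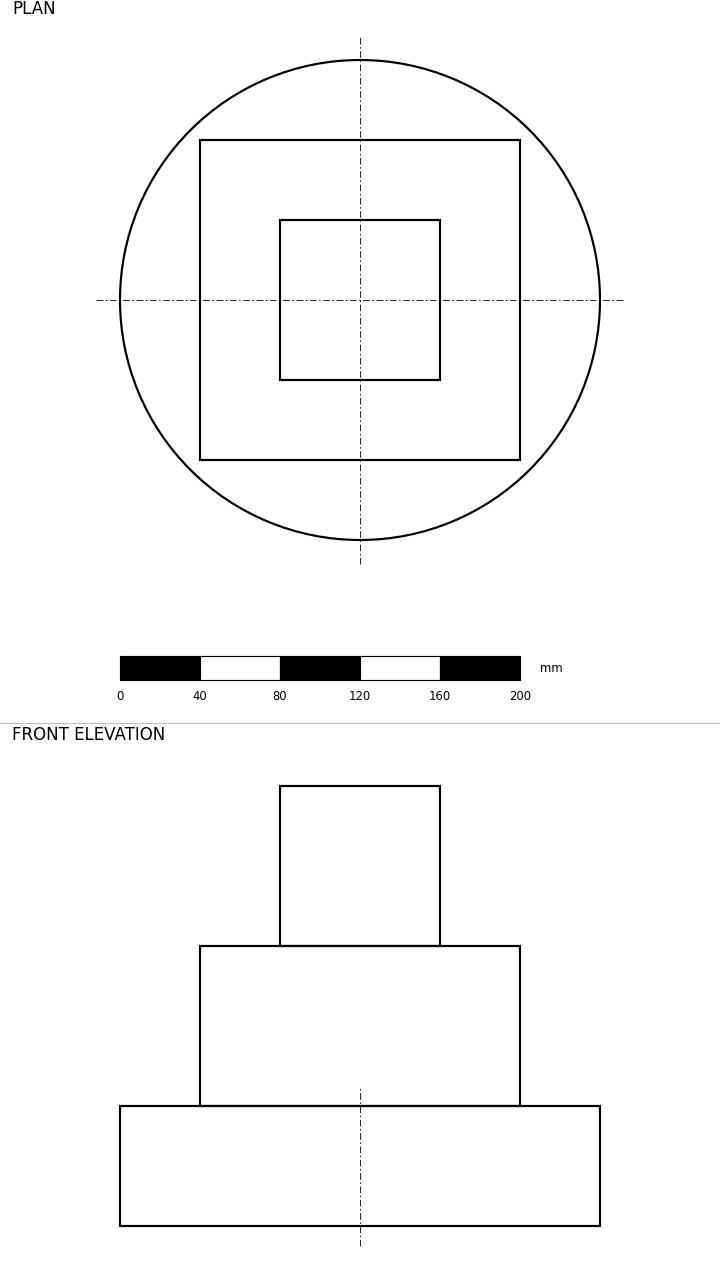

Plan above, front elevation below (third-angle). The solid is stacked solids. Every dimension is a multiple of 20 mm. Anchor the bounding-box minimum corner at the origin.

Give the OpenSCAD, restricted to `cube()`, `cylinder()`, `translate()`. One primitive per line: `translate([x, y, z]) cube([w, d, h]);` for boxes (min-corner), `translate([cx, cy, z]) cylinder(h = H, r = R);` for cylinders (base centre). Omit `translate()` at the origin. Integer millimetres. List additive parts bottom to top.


translate([120, 120, 0]) cylinder(h = 60, r = 120);
translate([40, 40, 60]) cube([160, 160, 80]);
translate([80, 80, 140]) cube([80, 80, 80]);
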